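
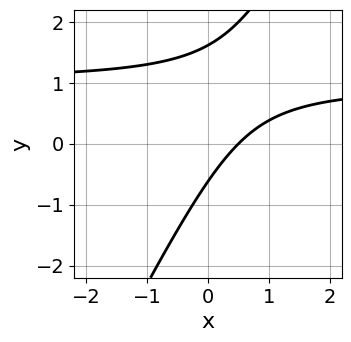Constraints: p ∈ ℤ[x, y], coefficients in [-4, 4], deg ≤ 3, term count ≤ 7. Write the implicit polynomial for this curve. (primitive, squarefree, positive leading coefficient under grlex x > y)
(a) Degree: a generic line meets the curve in up to 2 points, so deg p = 2.
(b) Matching integer coefficients to the picture gives p.

2*x*y - y^2 - 2*x + y + 1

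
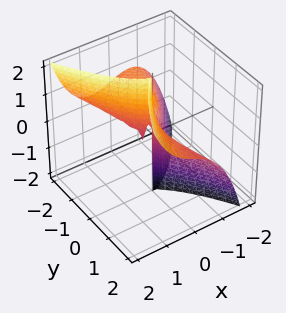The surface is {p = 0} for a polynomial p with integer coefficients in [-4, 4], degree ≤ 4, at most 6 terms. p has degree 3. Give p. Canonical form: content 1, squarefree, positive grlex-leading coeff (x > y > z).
(a) deg p = 3. A generic line meets the surface in up to 3 points.
(b) Reading off the gridlines: it meets the x-axis at x = 0 (among the integer gridlines); one y-axis crossing is at y = 0; every point of the z-axis in the box is on the surface.
(c) Assembling these constraints gives the stated polynomial.

3*x^3 - 2*y^2*z + 2*x*y + y^2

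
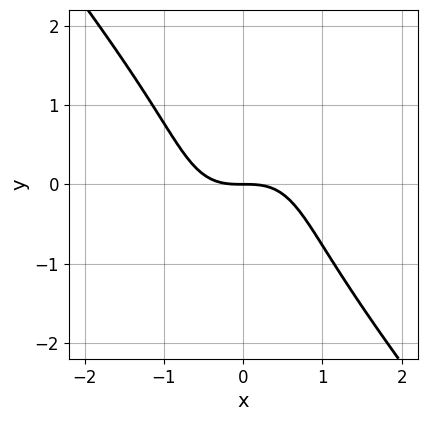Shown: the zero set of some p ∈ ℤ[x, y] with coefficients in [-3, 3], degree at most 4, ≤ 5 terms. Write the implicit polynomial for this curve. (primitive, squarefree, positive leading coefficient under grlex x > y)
2*x^3 + y^3 + 2*y

The degree is 3 — no degree-2 curve has this shape.
Against the integer gridlines: it meets the y-axis at y = 0 (among the integer gridlines); one x-axis crossing is at x = 0.
Fitting integer coefficients to these (and the overall shape) gives p.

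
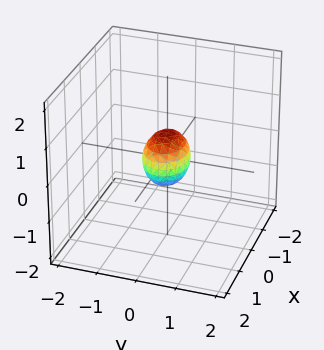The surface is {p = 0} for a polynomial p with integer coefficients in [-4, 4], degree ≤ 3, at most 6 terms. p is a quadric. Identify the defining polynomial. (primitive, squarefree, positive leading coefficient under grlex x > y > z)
1. The degree is 2 — a closed, bounded, convex surface; a quadric.
2. Symmetries: mirror symmetry z ↦ −z ⇒ only even powers of z; mirror symmetry y ↦ −y ⇒ only even powers of y; it's symmetric under x → −x, forcing even powers of x.
3. The integer polynomial consistent with all of this is the stated p.

2*x^2 + 3*y^2 + 2*z^2 - 1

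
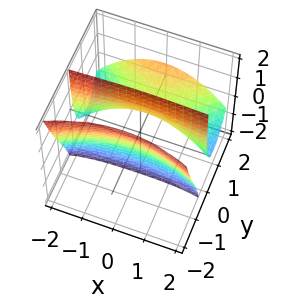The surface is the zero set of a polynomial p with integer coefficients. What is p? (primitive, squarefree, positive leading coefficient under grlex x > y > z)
x^2*y - 2*y^3 + 3*y^2 + 3*y*z - 1

(a) There are 2 components. Treating them together as one polynomial.
(b) Degree: a generic line meets the surface in up to 3 points, so deg p = 3.
(c) Checking where it meets the axes: it misses every integer gridline on the z-axis; the surface avoids every integer x-axis point in the box; it crosses the y-axis at the gridline y = 1.
(d) These observations pin down the coefficients.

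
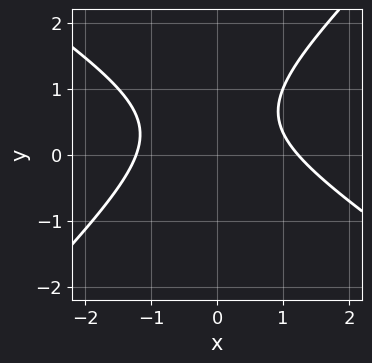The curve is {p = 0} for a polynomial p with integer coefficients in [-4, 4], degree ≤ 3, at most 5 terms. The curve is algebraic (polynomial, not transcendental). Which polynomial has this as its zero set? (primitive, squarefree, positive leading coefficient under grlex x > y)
First, deg p = 2. The shape is more complex than any degree-1 curve.
Next, checking where it meets the axes: it misses every integer gridline on the y-axis.
Finally, assembling these constraints gives the stated polynomial.

2*x^2 + x*y - 3*y^2 + 3*y - 3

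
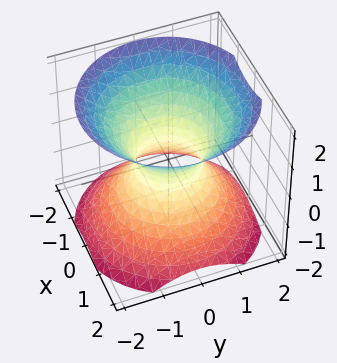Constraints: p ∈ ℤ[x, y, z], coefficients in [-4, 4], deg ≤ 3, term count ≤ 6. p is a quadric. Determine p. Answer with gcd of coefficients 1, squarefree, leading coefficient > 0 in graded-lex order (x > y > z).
3*x^2 + 3*y^2 - 3*z^2 - 2

Degree: one connected sheet with a waist; a quadric, so deg p = 2.
Symmetries: rotational symmetry about the z-axis ⇒ p depends on x, y only through x² + y²; the z ↦ −z reflection is a symmetry, so z appears only in even powers.
Reading off the gridlines: a circular section at z = -1 has radius between 1 and 2; it misses every integer gridline on the z-axis.
Together with the visible shape, these determine p as stated.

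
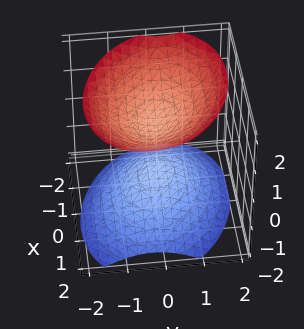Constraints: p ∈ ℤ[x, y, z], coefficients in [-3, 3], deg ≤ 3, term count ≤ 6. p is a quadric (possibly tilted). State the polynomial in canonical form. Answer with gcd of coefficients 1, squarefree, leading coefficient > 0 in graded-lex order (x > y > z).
2*x^2 + x*y + 3*y^2 - 3*z^2 + 2

(a) There are 2 components.
(b) The degree is 2 — a generic line meets the surface in up to 2 points.
(c) Checking where it meets the axes: the surface avoids every integer y-axis point in the box; no x-intercept at any integer in the box.
(d) Together with the visible shape, these determine p as stated.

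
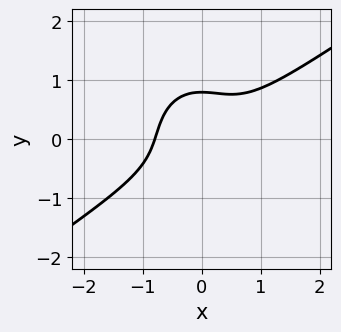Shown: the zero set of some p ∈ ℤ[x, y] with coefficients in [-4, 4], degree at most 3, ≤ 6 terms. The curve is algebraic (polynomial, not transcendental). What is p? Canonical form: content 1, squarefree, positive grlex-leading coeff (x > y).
2*x^3 - 2*x^2*y - 2*y^3 + 1

Degree: a generic line meets the curve in up to 3 points, so deg p = 3.
Putting this together gives p.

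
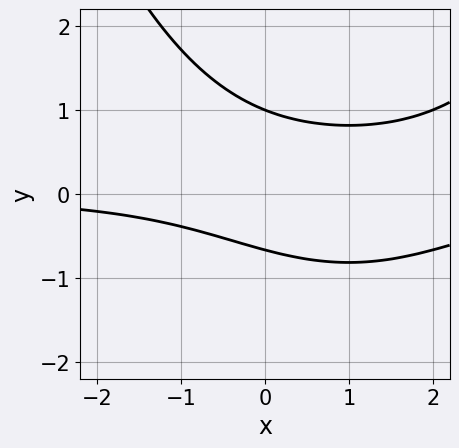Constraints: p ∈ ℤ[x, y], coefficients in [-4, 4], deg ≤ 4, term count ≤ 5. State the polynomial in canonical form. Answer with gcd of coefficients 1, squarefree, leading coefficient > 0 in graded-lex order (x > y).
1. The degree is 3 — the shape is more complex than any degree-2 curve.
2. From the axis intercepts and sections: the curve avoids every integer x-axis point in the box; it meets the y-axis at y = 1 (among the integer gridlines).
3. Fitting integer coefficients to these (and the overall shape) gives p.

x^2*y - 2*x*y - 3*y^2 + y + 2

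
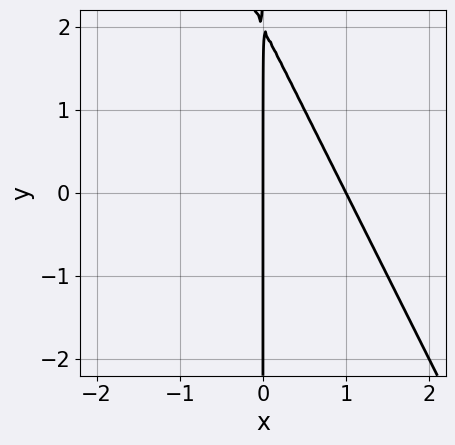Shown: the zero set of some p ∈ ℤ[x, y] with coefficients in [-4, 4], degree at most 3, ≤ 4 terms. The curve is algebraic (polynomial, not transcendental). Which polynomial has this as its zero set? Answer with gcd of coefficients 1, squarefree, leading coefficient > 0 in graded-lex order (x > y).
(a) Degree: a generic line meets the curve in up to 2 points, so deg p = 2.
(b) Checking where it meets the axes: among the integer gridlines, it crosses the x-axis at x ∈ {0, 1}; the visible y-axis segment lies entirely on the curve.
(c) Putting this together gives p.

2*x^2 + x*y - 2*x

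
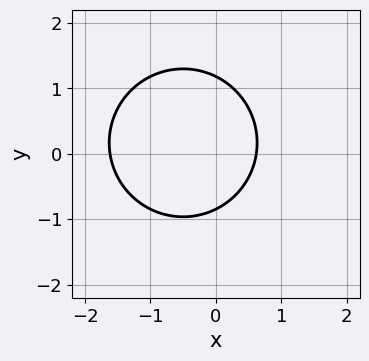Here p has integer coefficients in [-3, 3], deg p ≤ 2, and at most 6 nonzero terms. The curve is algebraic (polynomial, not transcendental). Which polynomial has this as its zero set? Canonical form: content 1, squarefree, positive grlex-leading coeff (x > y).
1. deg p = 2. The shape is more complex than any degree-1 curve.
2. Putting this together gives p.

3*x^2 + 3*y^2 + 3*x - y - 3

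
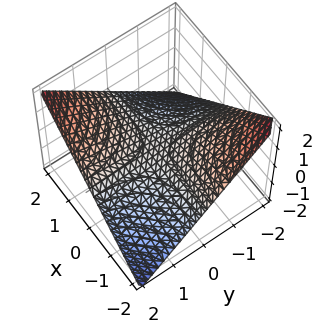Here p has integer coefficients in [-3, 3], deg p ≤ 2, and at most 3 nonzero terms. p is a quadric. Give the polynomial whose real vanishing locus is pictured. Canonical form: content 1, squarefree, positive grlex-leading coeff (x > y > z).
First, deg p = 2.
Next, checking where it meets the axes: the visible y-axis segment lies entirely on the surface; it crosses the z-axis at the gridline z = 0; the visible x-axis segment lies entirely on the surface.
Finally, solving for integer coefficients yields p as stated.

x*y - 2*z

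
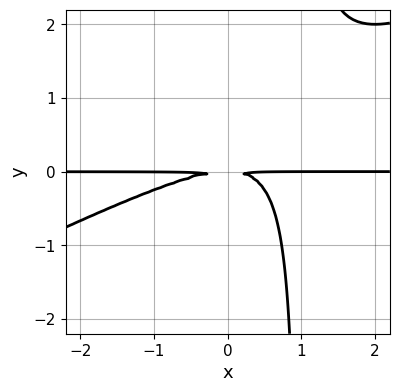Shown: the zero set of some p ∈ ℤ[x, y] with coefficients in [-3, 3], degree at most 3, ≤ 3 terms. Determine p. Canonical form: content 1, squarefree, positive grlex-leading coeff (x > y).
x^2*y - 2*x*y^2 + 2*y^2

(a) deg p = 3. A generic line meets the curve in up to 3 points.
(b) Against the integer gridlines: the visible x-axis segment lies entirely on the curve.
(c) Assembling these constraints gives the stated polynomial.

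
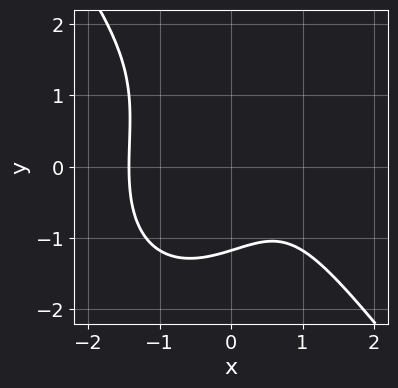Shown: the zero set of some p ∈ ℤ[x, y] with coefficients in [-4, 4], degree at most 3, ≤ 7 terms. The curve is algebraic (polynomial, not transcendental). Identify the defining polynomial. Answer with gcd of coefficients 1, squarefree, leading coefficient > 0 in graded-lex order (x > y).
First, deg p = 3.
Finally, solving for integer coefficients yields p as stated.

2*x^3 + y^3 - y^2 - 2*x + 3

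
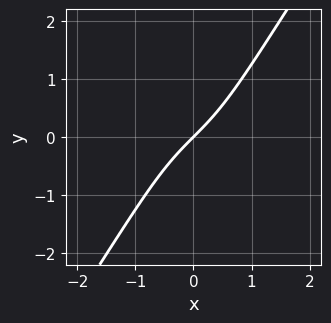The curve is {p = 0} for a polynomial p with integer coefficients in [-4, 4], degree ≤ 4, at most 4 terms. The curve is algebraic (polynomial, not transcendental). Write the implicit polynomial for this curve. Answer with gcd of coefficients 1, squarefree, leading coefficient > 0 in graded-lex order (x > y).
3*x^3 - 2*x^2*y + 2*x - 2*y

1. Degree: a generic line meets the curve in up to 3 points, so deg p = 3.
2. Checking where it meets the axes: it meets the x-axis at x = 0 (among the integer gridlines); it meets the y-axis at y = 0 (among the integer gridlines).
3. These observations pin down the coefficients.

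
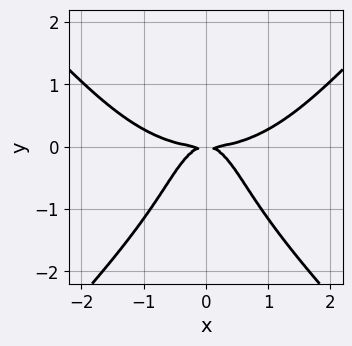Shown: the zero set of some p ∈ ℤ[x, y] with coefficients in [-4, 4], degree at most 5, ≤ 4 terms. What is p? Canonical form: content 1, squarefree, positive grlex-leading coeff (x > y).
x^4 - y^4 - 3*x^2*y - 2*y^2

(a) The degree is 4 — the shape is more complex than any degree-3 curve.
(b) Symmetries: the x ↦ −x reflection is a symmetry, so x appears only in even powers.
(c) Checking where it meets the axes: one x-axis crossing is at x = 0; one y-axis crossing is at y = 0.
(d) Matching integer coefficients to the picture gives p.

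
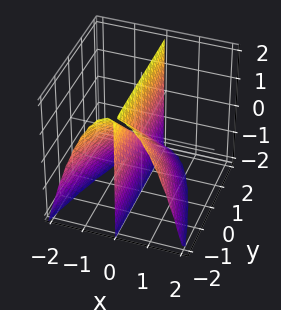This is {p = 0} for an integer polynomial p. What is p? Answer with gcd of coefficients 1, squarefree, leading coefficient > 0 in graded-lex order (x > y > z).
x^3 + x*y + x*z

The picture has 2 separate pieces.
Degree: no degree-2 surface has this shape, so deg p = 3.
Reading off the gridlines: every point of the y-axis in the box is on the surface; every point of the z-axis in the box is on the surface.
Fitting integer coefficients to these (and the overall shape) gives p.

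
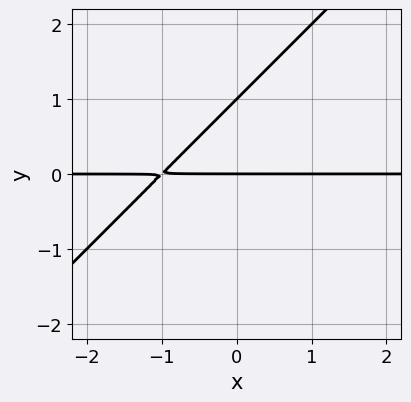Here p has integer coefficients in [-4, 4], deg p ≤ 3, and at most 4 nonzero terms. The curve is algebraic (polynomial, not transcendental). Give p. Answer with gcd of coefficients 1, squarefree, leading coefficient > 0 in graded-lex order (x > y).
x*y - y^2 + y

First, deg p = 2.
Next, reading off the gridlines: the visible x-axis segment lies entirely on the curve; the y-axis gridline crossings are at y ∈ {0, 1}.
Finally, fitting integer coefficients to these (and the overall shape) gives p.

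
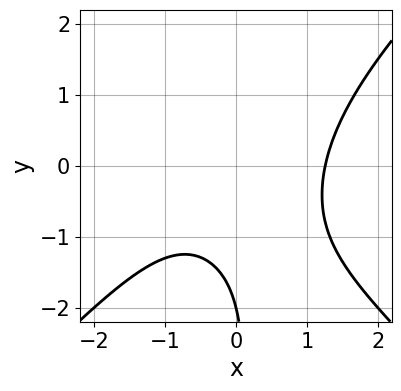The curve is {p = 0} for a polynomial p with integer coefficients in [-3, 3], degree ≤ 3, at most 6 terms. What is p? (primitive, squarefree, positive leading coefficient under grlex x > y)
x^3 - x*y^2 - y - 2

First, deg p = 3. No degree-2 curve has this shape.
Next, reading off the gridlines: it meets the y-axis at y = -2 (among the integer gridlines).
Finally, these observations pin down the coefficients.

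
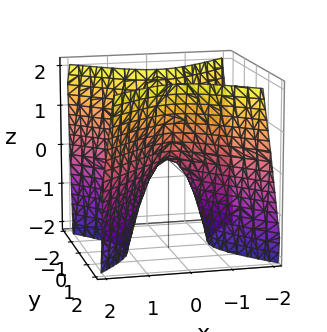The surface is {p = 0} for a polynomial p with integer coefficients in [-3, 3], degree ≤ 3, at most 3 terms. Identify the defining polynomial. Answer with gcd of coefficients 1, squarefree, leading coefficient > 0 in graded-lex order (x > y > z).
2*x^2 - 2*y^2 + z

The degree is 2 — a saddle surface; a quadric.
Symmetries: mirror symmetry y ↦ −y ⇒ only even powers of y; the x ↦ −x reflection is a symmetry, so x appears only in even powers.
From the axis intercepts and sections: it meets the y-axis at y = 0 (among the integer gridlines); one x-axis crossing is at x = 0.
These observations pin down the coefficients.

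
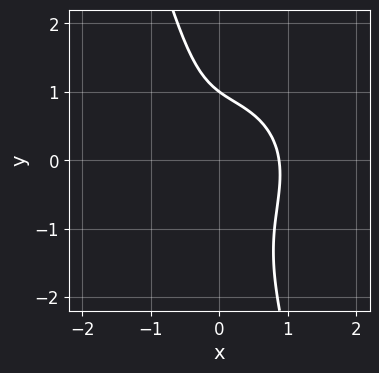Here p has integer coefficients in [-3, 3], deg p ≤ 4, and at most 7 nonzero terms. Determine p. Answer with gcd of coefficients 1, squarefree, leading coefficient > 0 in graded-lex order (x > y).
3*x^3 + 3*x*y^2 + y^3 + y - 2

1. The degree is 3 — a generic line meets the curve in up to 3 points.
2. Against the integer gridlines: one y-axis crossing is at y = 1.
3. Matching integer coefficients to the picture gives p.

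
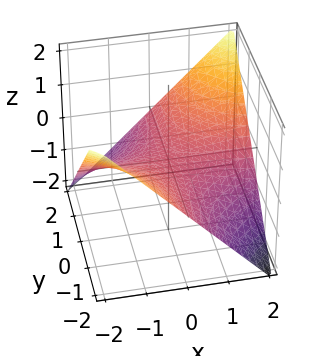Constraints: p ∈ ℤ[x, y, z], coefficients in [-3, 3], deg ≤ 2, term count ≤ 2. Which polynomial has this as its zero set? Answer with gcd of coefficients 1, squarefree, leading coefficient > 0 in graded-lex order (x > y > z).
1. The degree is 2 — a hyperbolic paraboloid; a quadric.
2. Checking where it meets the axes: it crosses the z-axis at the gridline z = 0; the visible x-axis segment lies entirely on the surface.
3. Solving for integer coefficients yields p as stated. Check: (0, 1, 0) on the y-axis lies on the surface, and p(0, 1, 0) = 0. ✓

x*y - 2*z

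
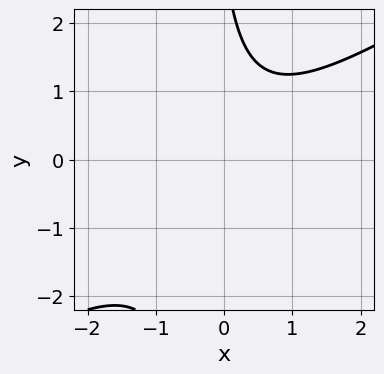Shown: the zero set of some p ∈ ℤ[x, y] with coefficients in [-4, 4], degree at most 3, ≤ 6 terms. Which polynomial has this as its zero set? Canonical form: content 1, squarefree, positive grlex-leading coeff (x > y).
1. Degree: a generic line meets the curve in up to 2 points, so deg p = 2.
2. From the visible intercepts: the curve avoids every integer x-axis point in the box; it misses every integer gridline on the y-axis.
3. Solving for integer coefficients yields p as stated.

2*x^2 - 3*x*y - y + 3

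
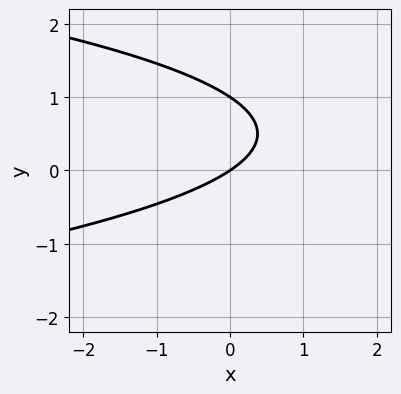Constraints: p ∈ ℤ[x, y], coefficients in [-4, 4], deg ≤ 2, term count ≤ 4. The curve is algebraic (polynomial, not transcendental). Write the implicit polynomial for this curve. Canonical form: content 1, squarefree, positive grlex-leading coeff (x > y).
3*y^2 + 2*x - 3*y

1. deg p = 2.
2. Reading off the gridlines: it meets the x-axis at x = 0 (among the integer gridlines); among the integer gridlines, it crosses the y-axis at y ∈ {0, 1}.
3. Solving for integer coefficients yields p as stated.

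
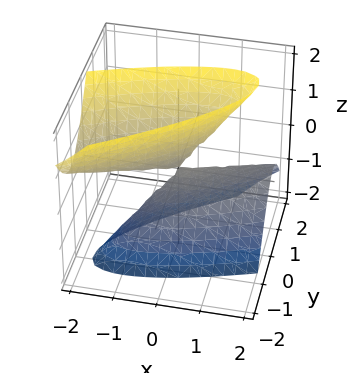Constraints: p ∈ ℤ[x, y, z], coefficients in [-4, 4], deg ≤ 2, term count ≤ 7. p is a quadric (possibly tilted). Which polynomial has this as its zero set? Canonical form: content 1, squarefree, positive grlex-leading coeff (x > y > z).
There are 2 components.
Degree: no degree-1 surface has this shape, so deg p = 2.
From the axis intercepts and sections: one z-axis crossing is at z = 0; it crosses the x-axis at the gridline x = 0; it crosses the y-axis at the gridline y = 0.
Solving for integer coefficients yields p as stated.

x^2 - 3*x*y + x*z + 3*y^2 - z^2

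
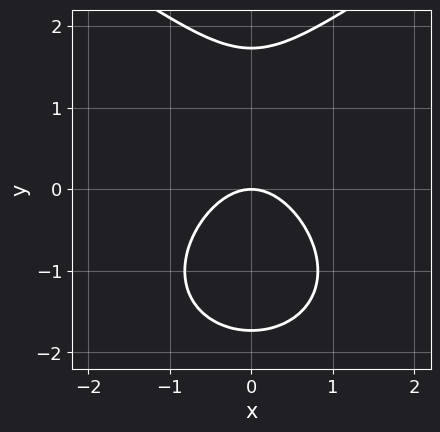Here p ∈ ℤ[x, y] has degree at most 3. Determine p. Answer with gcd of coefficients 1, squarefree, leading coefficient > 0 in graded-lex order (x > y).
y^3 - 3*x^2 - 3*y

First, the degree is 3 — the shape is more complex than any degree-2 curve.
Then, symmetries: mirror symmetry x ↦ −x ⇒ only even powers of x.
Then, from the axis intercepts and sections: it meets the y-axis at y = 0 (among the integer gridlines); it meets the x-axis at x = 0 (among the integer gridlines).
Finally, matching integer coefficients to the picture gives p.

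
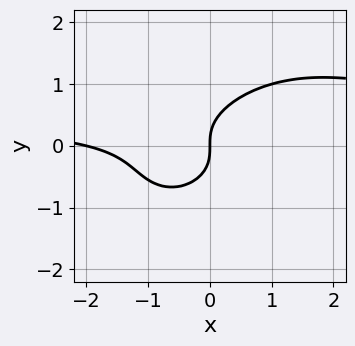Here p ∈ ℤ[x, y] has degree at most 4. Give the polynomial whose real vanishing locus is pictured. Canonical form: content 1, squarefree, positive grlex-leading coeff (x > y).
First, deg p = 3. A generic line meets the curve in up to 3 points.
Next, from the visible intercepts: among the integer gridlines, it crosses the x-axis at x ∈ {-2, 0}; it crosses the y-axis at the gridline y = 0.
Finally, matching integer coefficients to the picture gives p.

2*x^2*y - 2*x*y^2 + 3*y^3 - x^2 - 2*x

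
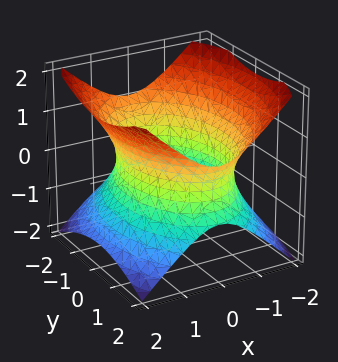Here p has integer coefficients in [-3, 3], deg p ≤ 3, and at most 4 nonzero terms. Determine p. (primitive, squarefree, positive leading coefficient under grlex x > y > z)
2*x^2 + y^2 - 2*z^2 - 3

1. deg p = 2. An hourglass — one-sheet hyperboloid; a quadric.
2. Symmetries: mirror symmetry y ↦ −y ⇒ only even powers of y; the x ↦ −x reflection is a symmetry, so x appears only in even powers; it's symmetric under z → −z, forcing even powers of z.
3. Reading off the gridlines: the surface avoids every integer z-axis point in the box.
4. Putting this together gives p.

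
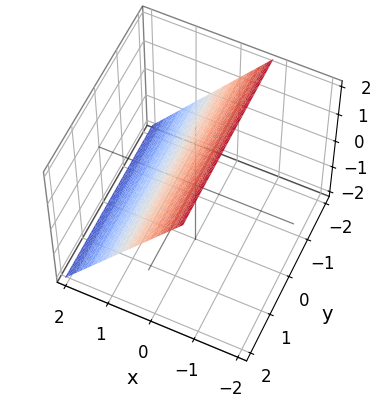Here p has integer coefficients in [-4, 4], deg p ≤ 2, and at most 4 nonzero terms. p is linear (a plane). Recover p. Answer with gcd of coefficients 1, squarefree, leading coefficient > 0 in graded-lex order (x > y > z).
The degree is 1 — the surface is flat (a plane).
From the visible intercepts: it meets the z-axis at z = 1 (among the integer gridlines); the surface avoids every integer y-axis point in the box.
Matching integer coefficients to the picture gives p.

3*x + 2*z - 2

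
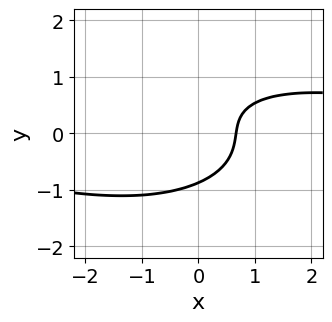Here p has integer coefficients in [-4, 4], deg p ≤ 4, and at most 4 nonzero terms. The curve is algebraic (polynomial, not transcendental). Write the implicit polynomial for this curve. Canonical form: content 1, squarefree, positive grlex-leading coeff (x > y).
Degree: a generic line meets the curve in up to 3 points, so deg p = 3.
Matching integer coefficients to the picture gives p.

x^2*y + 3*y^3 - 3*x + 2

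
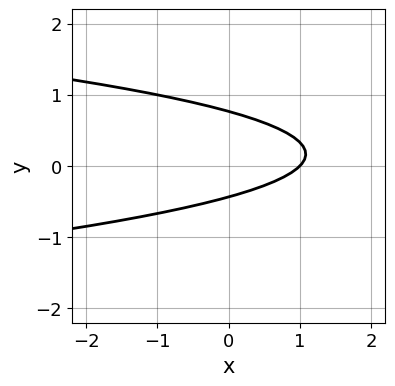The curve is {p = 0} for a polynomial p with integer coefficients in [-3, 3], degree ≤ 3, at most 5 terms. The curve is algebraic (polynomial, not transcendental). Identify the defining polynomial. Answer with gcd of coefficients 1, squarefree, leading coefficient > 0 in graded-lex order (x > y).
3*y^2 + x - y - 1

(a) deg p = 2. No degree-1 curve has this shape.
(b) From the visible intercepts: it meets the x-axis at x = 1 (among the integer gridlines).
(c) Putting this together gives p.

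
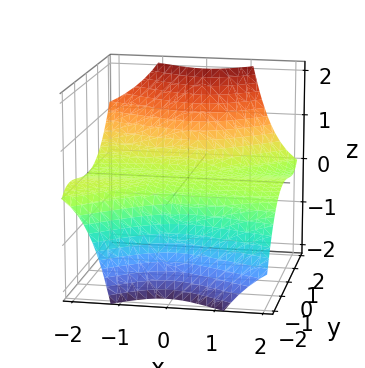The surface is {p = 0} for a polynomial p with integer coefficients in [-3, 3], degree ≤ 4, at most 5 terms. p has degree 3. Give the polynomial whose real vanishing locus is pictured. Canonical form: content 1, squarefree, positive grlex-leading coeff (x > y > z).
First, deg p = 3. The shape is more complex than any degree-2 surface.
Then, reading off the gridlines: every point of the x-axis in the box is on the surface; it crosses the y-axis at the gridline y = 0.
Finally, together with the visible shape, these determine p as stated.

2*x^2*z + x*y^2 - x*y*z - y^3 + 2*z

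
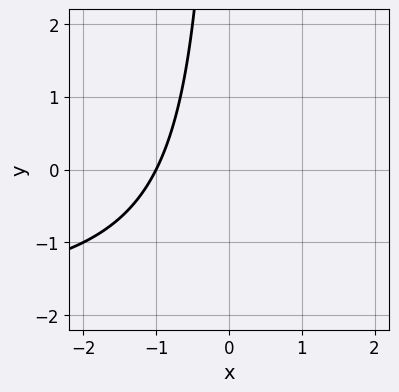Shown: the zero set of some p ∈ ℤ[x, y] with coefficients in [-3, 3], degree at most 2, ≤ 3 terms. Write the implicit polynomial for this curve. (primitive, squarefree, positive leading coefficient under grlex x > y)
x*y + 2*x + 2

Degree: no degree-1 curve has this shape, so deg p = 2.
Checking where it meets the axes: no y-intercept at any integer in the box; one x-axis crossing is at x = -1.
Solving for integer coefficients yields p as stated.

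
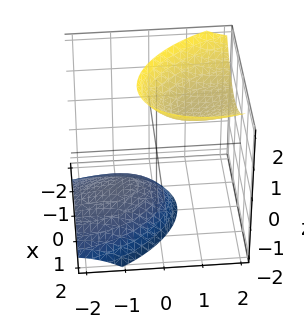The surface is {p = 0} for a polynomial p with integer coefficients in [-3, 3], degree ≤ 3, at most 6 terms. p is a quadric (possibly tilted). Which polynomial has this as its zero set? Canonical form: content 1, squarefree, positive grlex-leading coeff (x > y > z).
2*x^2 + x*y + y^2 - 2*y*z - z^2 + 2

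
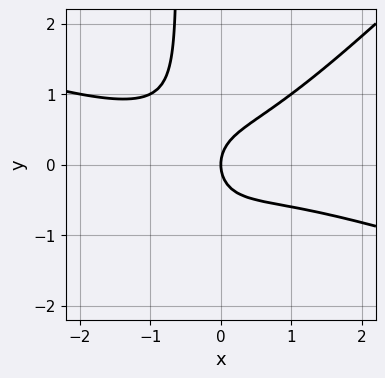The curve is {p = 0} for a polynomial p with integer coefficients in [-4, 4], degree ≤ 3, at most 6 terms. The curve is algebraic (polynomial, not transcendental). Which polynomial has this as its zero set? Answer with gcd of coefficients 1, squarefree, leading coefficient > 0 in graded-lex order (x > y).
x^3 + 2*x^2*y - 3*x*y^2 - 2*y^2 + 2*x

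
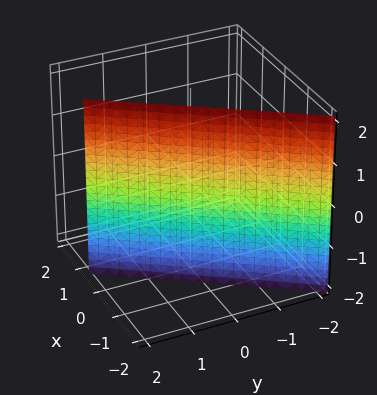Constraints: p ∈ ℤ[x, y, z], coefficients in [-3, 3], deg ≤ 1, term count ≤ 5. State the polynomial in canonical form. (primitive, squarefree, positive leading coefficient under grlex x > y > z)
3*x - 2*y + 2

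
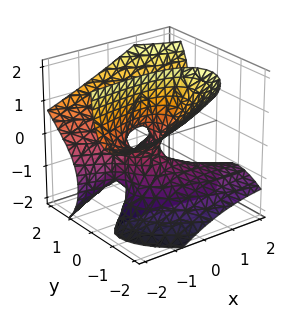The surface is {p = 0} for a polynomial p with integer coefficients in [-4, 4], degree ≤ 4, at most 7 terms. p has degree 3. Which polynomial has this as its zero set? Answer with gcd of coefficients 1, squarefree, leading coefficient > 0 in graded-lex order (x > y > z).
3*x*y*z + 2*y^3 - 3*y*z^2 - x^2 - x

(a) Degree: a generic line meets the surface in up to 3 points, so deg p = 3.
(b) Observable constraints: among the integer gridlines, it crosses the x-axis at x ∈ {-1, 0}; it meets the y-axis at y = 0 (among the integer gridlines).
(c) The integer polynomial consistent with all of this is the stated p. Check: (0, 0, 2) on the z-axis lies on the surface, and p(0, 0, 2) = 0. ✓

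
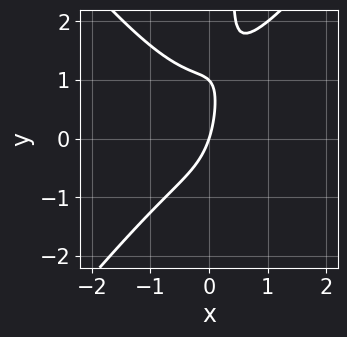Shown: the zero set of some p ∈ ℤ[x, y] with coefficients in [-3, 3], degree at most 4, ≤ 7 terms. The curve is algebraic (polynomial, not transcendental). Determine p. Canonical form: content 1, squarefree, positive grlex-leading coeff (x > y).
3*x^3 - 2*x*y^2 + y^2 + 3*x - y

(a) Degree: the shape is more complex than any degree-2 curve, so deg p = 3.
(b) Observable constraints: the y-axis gridline crossings are at y ∈ {0, 1}; it meets the x-axis at x = 0 (among the integer gridlines).
(c) Putting this together gives p.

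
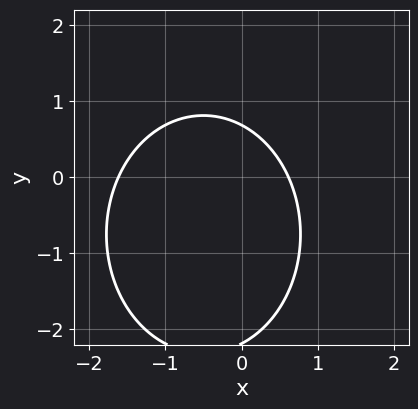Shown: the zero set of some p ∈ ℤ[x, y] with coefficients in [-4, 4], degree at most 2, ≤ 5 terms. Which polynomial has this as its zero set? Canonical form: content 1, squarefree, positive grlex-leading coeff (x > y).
3*x^2 + 2*y^2 + 3*x + 3*y - 3

1. deg p = 2. A generic line meets the curve in up to 2 points.
2. Matching integer coefficients to the picture gives p.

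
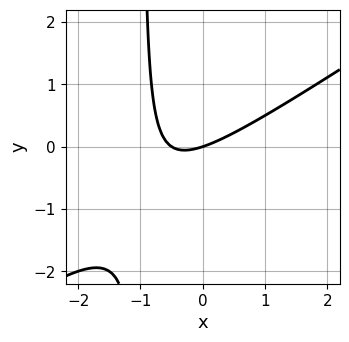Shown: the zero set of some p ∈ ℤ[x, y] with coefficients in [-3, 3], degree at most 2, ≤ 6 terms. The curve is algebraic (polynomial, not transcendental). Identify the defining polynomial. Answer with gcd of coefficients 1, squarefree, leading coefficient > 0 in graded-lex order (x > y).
First, the degree is 2 — the shape is more complex than any degree-1 curve.
Then, from the axis intercepts and sections: one y-axis crossing is at y = 0; it meets the x-axis at x = 0 (among the integer gridlines).
Finally, these observations pin down the coefficients.

2*x^2 - 3*x*y + x - 3*y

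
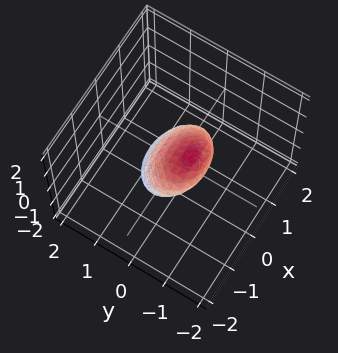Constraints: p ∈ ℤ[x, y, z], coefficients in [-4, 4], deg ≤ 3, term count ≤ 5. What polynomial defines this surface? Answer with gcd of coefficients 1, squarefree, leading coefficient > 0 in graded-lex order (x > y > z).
x^2 + 2*y^2 + 2*y*z + 2*z^2 - 1

1. Degree: the shape is more complex than any degree-1 surface, so deg p = 2.
2. Reading off the gridlines: among the integer gridlines, it crosses the x-axis at x ∈ {-1, 1}.
3. Putting this together gives p.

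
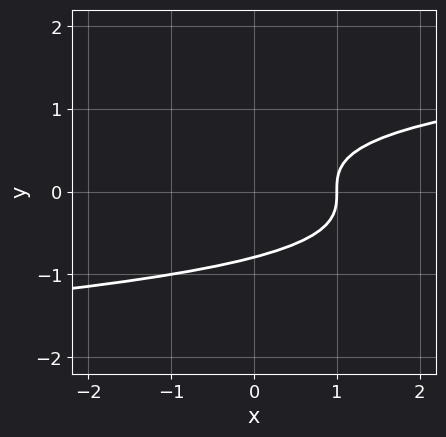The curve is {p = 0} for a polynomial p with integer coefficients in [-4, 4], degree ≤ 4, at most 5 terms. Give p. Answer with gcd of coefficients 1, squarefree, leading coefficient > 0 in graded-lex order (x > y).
First, deg p = 3. No degree-2 curve has this shape.
Next, against the integer gridlines: it crosses the x-axis at the gridline x = 1.
Finally, solving for integer coefficients yields p as stated.

2*y^3 - x + 1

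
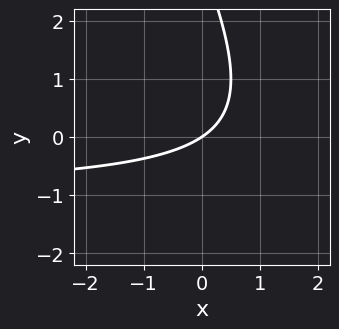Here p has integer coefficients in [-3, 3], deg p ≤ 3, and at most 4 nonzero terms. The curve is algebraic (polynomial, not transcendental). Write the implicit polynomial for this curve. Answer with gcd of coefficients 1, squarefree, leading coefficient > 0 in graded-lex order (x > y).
2*x*y + y^2 + 2*x - 3*y

deg p = 2. The shape is more complex than any degree-1 curve.
Against the integer gridlines: it crosses the x-axis at the gridline x = 0; it crosses the y-axis at the gridline y = 0.
Solving for integer coefficients yields p as stated.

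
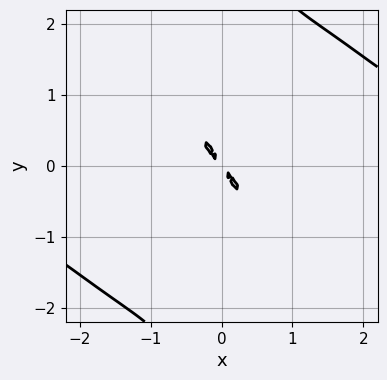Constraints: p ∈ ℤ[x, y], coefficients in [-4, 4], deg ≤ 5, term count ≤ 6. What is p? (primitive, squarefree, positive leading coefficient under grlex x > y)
The degree is 4 — the shape is more complex than any degree-3 curve.
Putting this together gives p.

x^3*y + x*y^3 - 2*x^2 - 3*x*y - y^2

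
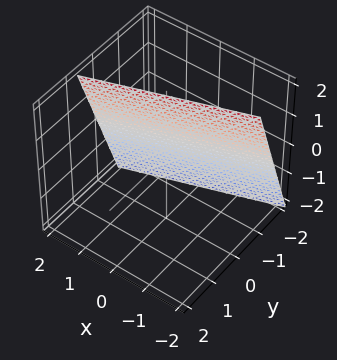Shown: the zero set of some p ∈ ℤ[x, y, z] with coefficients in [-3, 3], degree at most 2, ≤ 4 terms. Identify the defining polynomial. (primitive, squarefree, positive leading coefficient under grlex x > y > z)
deg p = 1. The surface is flat (a plane).
From the axis intercepts and sections: one x-axis crossing is at x = 2; it crosses the z-axis at the gridline z = 2.
Solving for integer coefficients yields p as stated.

x - 3*y + z - 2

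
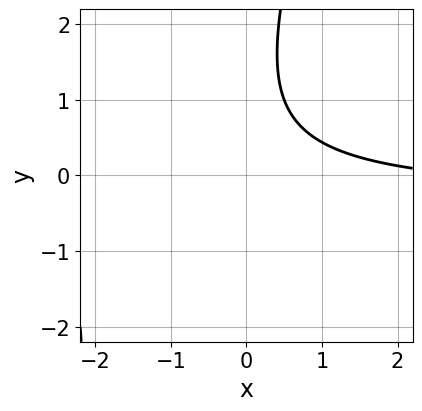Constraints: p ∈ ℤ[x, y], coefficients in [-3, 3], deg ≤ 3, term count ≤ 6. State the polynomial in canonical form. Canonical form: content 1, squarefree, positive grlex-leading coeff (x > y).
3*x*y - y^2 + x + 2*y - 3

(a) Degree: no degree-1 curve has this shape, so deg p = 2.
(b) Observable constraints: no x-intercept at any integer in the box; it misses every integer gridline on the y-axis.
(c) Putting this together gives p.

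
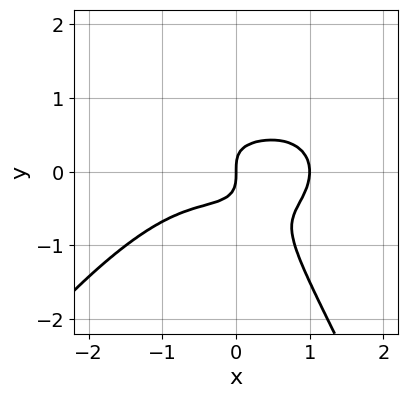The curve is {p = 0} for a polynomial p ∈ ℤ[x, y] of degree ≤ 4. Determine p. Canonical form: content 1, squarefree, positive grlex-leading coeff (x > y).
x^4 + 3*x*y^2 + 2*y^3 - x

Degree: a generic line meets the curve in up to 4 points, so deg p = 4.
Against the integer gridlines: it crosses the y-axis at the gridline y = 0; among the integer gridlines, it crosses the x-axis at x ∈ {0, 1}.
Putting this together gives p.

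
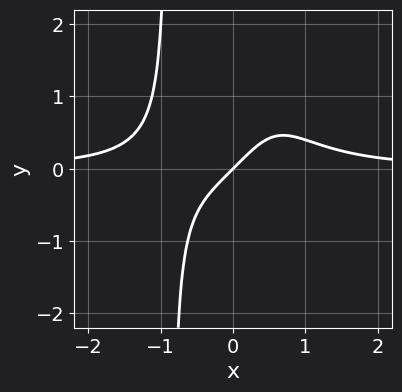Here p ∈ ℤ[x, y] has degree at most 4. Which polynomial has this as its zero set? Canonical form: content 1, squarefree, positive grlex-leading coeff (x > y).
3*x^3*y - 2*x + 2*y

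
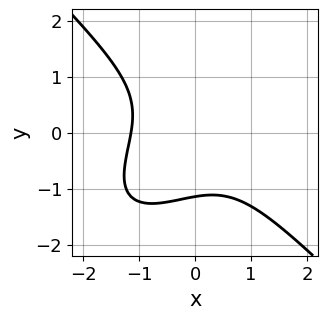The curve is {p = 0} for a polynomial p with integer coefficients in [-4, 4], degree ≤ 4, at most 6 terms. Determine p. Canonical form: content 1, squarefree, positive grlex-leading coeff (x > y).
(a) deg p = 3.
(b) Solving for integer coefficients yields p as stated.

2*x^3 - x^2*y - x*y^2 + 2*y^3 + 3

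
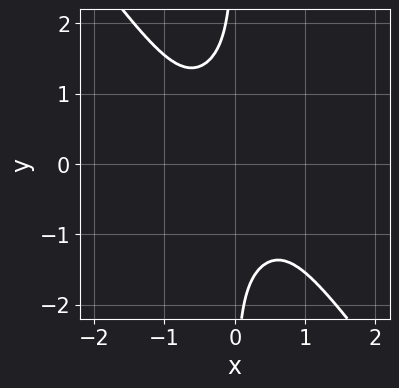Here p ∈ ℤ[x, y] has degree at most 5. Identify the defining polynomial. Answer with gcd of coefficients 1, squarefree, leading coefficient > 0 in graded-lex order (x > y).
Degree: a generic line meets the curve in up to 4 points, so deg p = 4.
Checking where it meets the axes: it misses every integer gridline on the x-axis; no y-intercept at any integer in the box.
Together with the visible shape, these determine p as stated.

3*x^4 + x^2*y^2 + 2*x*y^3 + 2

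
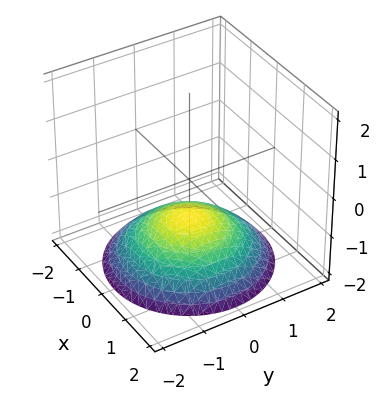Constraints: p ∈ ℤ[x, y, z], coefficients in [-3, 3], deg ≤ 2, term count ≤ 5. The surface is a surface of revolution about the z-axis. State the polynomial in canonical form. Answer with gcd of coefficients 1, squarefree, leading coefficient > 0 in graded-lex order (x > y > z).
1. deg p = 2. No degree-1 surface has this shape.
2. Symmetries: the surface is invariant under rotation about z: p = q(x² + y², z).
3. Observable constraints: no y-intercept at any integer in the box; it crosses the z-axis at the gridline z = -1.
4. Together with the visible shape, these determine p as stated.

x^2 + y^2 + 3*z + 3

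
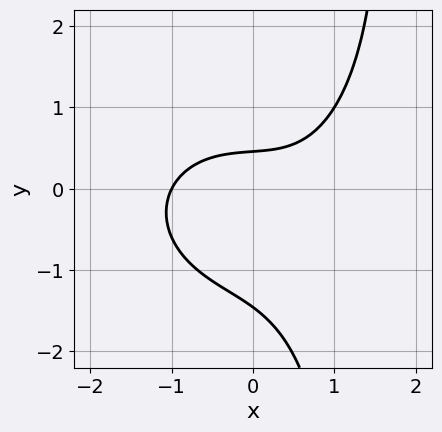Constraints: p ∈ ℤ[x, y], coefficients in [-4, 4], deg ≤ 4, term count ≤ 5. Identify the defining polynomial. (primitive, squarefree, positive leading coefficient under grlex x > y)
1. Degree: a generic line meets the curve in up to 3 points, so deg p = 3.
2. Observable constraints: it meets the x-axis at x = -1 (among the integer gridlines).
3. These observations pin down the coefficients.

2*x^3 + 2*x*y^2 - 3*y^2 - 3*y + 2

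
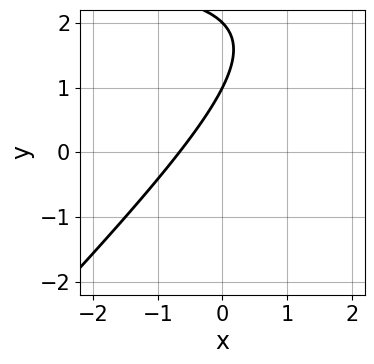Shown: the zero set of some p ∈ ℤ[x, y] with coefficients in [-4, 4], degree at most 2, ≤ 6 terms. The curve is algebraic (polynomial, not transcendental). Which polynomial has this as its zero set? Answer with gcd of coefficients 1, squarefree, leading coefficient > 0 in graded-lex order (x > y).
x*y - y^2 - 3*x + 3*y - 2

First, degree: a generic line meets the curve in up to 2 points, so deg p = 2.
Then, checking where it meets the axes: the y-axis gridline crossings are at y ∈ {1, 2}.
Finally, matching integer coefficients to the picture gives p.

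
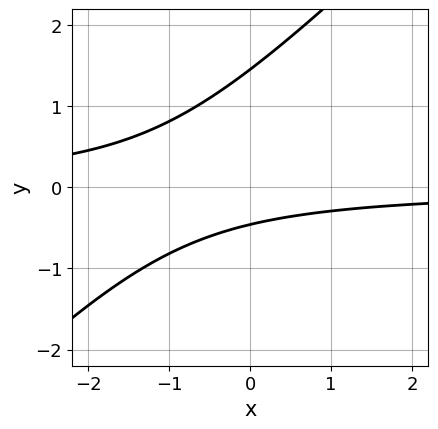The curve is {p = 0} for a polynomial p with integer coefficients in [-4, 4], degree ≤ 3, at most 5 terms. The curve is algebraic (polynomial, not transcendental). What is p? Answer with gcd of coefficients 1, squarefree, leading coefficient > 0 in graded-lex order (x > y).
deg p = 2. No degree-1 curve has this shape.
From the axis intercepts and sections: it misses every integer gridline on the x-axis.
Fitting integer coefficients to these (and the overall shape) gives p.

3*x*y - 3*y^2 + 3*y + 2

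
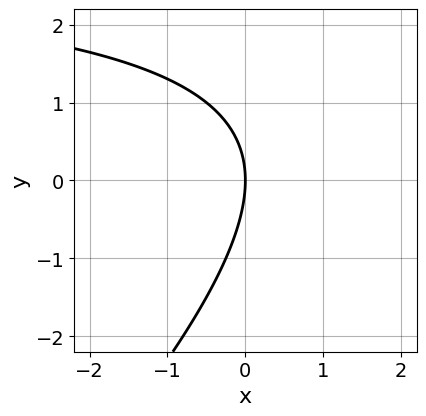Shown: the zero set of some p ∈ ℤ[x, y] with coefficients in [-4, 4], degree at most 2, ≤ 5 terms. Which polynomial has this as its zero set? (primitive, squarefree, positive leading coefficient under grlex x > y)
(a) Degree: no degree-1 curve has this shape, so deg p = 2.
(b) Reading off the gridlines: it crosses the x-axis at the gridline x = 0; it meets the y-axis at y = 0 (among the integer gridlines).
(c) Putting this together gives p.

x*y - y^2 - 3*x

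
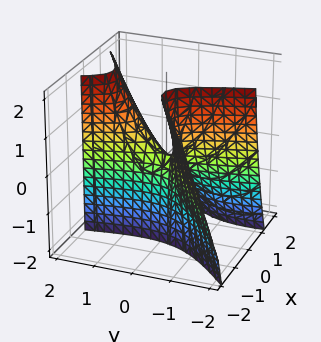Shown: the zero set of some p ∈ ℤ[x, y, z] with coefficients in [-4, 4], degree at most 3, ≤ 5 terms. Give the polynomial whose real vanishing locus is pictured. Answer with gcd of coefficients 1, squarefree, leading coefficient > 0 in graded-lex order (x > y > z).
First, the degree is 2 — no degree-1 surface has this shape.
Then, against the integer gridlines: it meets the x-axis at x = 0 (among the integer gridlines); it crosses the z-axis at the gridline z = 0; it crosses the y-axis at the gridline y = 0.
Finally, the integer polynomial consistent with all of this is the stated p.

3*x^2 - 3*x*y + 2*x*z - y^2 + z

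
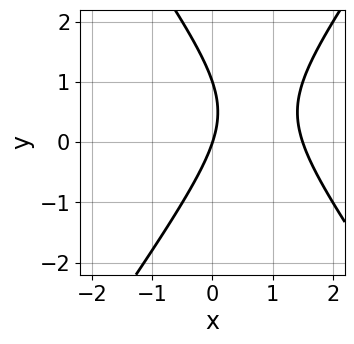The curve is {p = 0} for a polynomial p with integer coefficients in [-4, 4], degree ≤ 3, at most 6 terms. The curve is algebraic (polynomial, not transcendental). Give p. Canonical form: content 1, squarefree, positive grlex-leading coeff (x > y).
2*x^2 - y^2 - 3*x + y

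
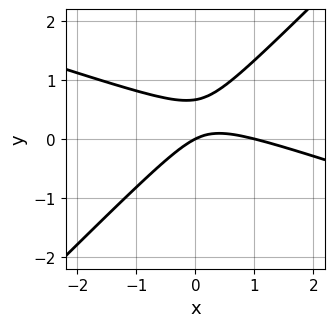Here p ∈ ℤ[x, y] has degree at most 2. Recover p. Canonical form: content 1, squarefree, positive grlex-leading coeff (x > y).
x^2 + 2*x*y - 3*y^2 - x + 2*y

(a) Degree: no degree-1 curve has this shape, so deg p = 2.
(b) Reading off the gridlines: among the integer gridlines, it crosses the x-axis at x ∈ {0, 1}; it crosses the y-axis at the gridline y = 0.
(c) Matching integer coefficients to the picture gives p.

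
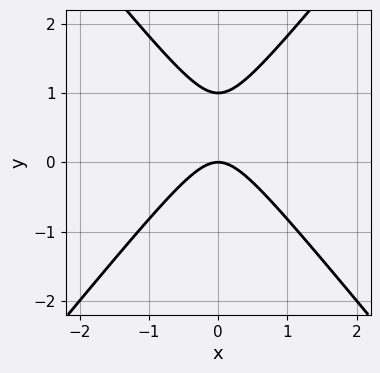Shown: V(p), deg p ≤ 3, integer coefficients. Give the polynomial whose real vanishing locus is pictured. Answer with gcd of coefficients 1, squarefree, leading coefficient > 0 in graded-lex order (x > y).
First, deg p = 2. No degree-1 curve has this shape.
Then, symmetries: it's symmetric under x → −x, forcing even powers of x.
Next, from the axis intercepts and sections: one x-axis crossing is at x = 0; among the integer gridlines, it crosses the y-axis at y ∈ {0, 1}.
Finally, the integer polynomial consistent with all of this is the stated p.

3*x^2 - 2*y^2 + 2*y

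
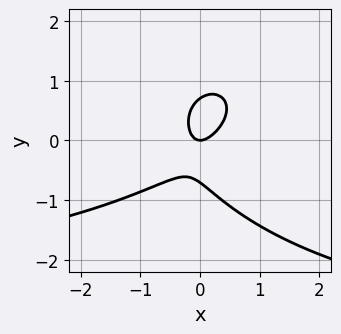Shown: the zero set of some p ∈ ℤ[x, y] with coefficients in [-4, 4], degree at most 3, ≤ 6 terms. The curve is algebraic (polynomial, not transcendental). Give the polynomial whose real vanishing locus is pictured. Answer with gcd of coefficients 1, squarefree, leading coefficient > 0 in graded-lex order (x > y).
1. The degree is 3 — no degree-2 curve has this shape.
2. Against the integer gridlines: one y-axis crossing is at y = 0; it crosses the x-axis at the gridline x = 0.
3. The integer polynomial consistent with all of this is the stated p.

x^2*y + 2*y^3 + 3*x^2 - 2*x*y - y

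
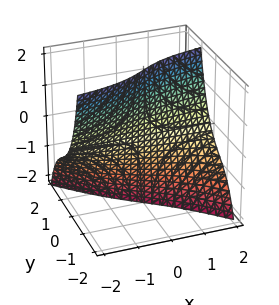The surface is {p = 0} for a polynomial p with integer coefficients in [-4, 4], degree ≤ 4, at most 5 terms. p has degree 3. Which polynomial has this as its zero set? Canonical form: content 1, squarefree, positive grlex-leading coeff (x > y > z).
1. The degree is 3 — the shape is more complex than any degree-2 surface.
2. Observable constraints: the visible x-axis segment lies entirely on the surface; the visible z-axis segment lies entirely on the surface; it meets the y-axis at y = 0 (among the integer gridlines).
3. Solving for integer coefficients yields p as stated.

x*y^2 + y^3 - x*z + 3*y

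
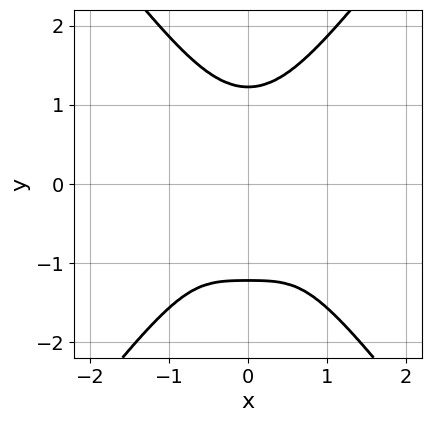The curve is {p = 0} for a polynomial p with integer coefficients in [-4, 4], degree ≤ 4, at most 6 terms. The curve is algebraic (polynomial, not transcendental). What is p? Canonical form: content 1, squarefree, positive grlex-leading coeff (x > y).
3*x^4 + 2*x^2*y^2 - 2*y^4 + 2*x^2*y + 3*y^2

(a) The degree is 4 — a generic line meets the curve in up to 4 points.
(b) Symmetries: it's symmetric under x → −x, forcing even powers of x.
(c) Fitting integer coefficients to these (and the overall shape) gives p.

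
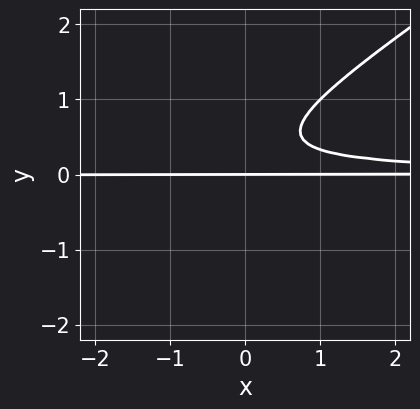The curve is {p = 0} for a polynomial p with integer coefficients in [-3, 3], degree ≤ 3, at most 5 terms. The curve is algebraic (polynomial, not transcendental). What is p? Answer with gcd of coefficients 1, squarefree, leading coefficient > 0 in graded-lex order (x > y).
2*x*y^2 - 3*y^3 + 2*y^2 - y

First, the degree is 3 — a generic line meets the curve in up to 3 points.
Then, observable constraints: every point of the x-axis in the box is on the curve; one y-axis crossing is at y = 0.
Finally, assembling these constraints gives the stated polynomial.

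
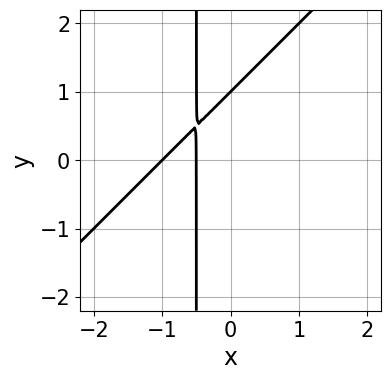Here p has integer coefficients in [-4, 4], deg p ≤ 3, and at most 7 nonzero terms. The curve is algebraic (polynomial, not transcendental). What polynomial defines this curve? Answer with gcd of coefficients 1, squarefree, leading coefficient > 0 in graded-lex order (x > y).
The degree is 2 — a generic line meets the curve in up to 2 points.
Checking where it meets the axes: it meets the y-axis at y = 1 (among the integer gridlines); it crosses the x-axis at the gridline x = -1.
These observations pin down the coefficients.

2*x^2 - 2*x*y + 3*x - y + 1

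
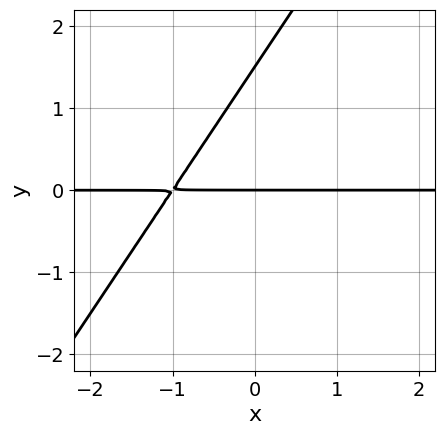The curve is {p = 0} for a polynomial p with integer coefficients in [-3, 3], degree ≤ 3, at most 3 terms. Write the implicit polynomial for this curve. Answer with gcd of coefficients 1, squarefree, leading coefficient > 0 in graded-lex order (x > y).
3*x*y - 2*y^2 + 3*y

(a) Degree: the shape is more complex than any degree-1 curve, so deg p = 2.
(b) Reading off the gridlines: one y-axis crossing is at y = 0; every point of the x-axis in the box is on the curve.
(c) Together with the visible shape, these determine p as stated.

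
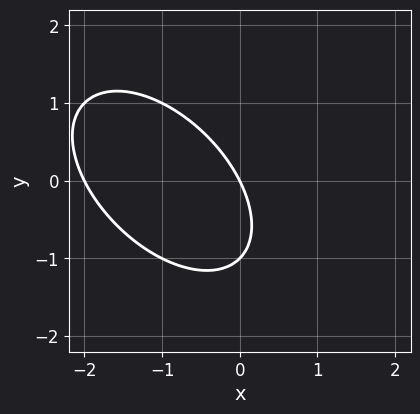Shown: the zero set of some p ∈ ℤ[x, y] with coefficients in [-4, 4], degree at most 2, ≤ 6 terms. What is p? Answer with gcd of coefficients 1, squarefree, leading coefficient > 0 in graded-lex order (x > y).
x^2 + x*y + y^2 + 2*x + y

First, degree: the shape is more complex than any degree-1 curve, so deg p = 2.
Then, from the visible intercepts: the y-axis gridline crossings are at y ∈ {-1, 0}; the x-axis gridline crossings are at x ∈ {-2, 0}.
Finally, matching integer coefficients to the picture gives p.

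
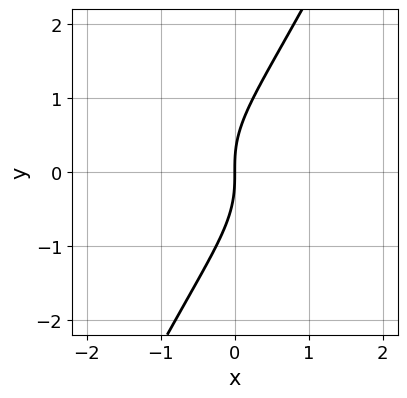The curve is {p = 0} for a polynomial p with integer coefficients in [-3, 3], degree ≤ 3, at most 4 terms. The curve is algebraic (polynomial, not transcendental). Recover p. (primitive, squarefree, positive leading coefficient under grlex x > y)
2*x*y^2 - y^3 + 2*x

deg p = 3. No degree-2 curve has this shape.
Observable constraints: it crosses the x-axis at the gridline x = 0; it crosses the y-axis at the gridline y = 0.
Matching integer coefficients to the picture gives p.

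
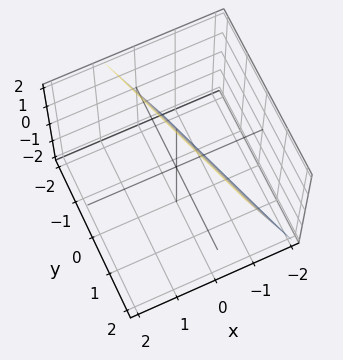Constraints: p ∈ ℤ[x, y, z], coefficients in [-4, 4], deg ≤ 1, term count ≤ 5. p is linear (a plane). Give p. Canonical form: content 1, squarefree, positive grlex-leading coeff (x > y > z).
3*x + y - z + 2

1. deg p = 1. The surface is flat (a plane).
2. Checking where it meets the axes: it meets the z-axis at z = 2 (among the integer gridlines); it meets the y-axis at y = -2 (among the integer gridlines).
3. These observations pin down the coefficients.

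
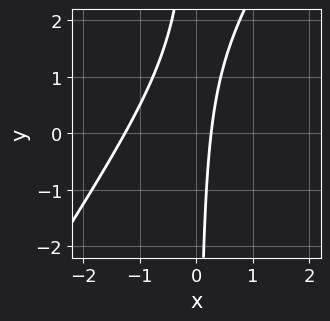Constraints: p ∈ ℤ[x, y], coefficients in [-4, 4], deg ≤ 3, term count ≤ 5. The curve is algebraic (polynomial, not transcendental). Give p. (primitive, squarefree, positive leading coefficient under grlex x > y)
Degree: the shape is more complex than any degree-1 curve, so deg p = 2.
Observable constraints: no y-intercept at any integer in the box.
Assembling these constraints gives the stated polynomial.

3*x^2 - 2*x*y + 3*x - 1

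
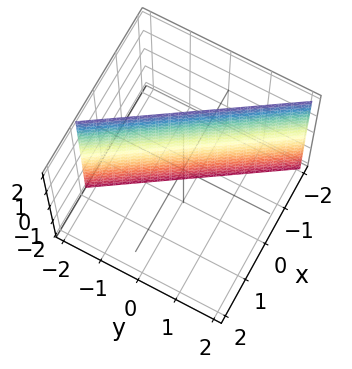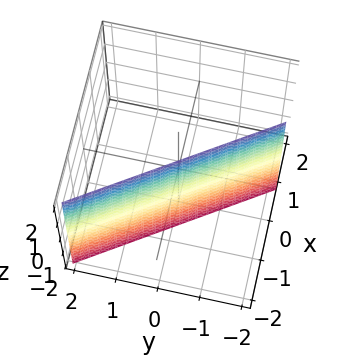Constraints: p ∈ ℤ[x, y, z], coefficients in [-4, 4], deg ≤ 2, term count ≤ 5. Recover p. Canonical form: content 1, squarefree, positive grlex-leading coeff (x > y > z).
3*x + 2*y + 2

First, degree: every cross-section is a straight line — this is a plane, so deg p = 1.
Then, from the axis intercepts and sections: one y-axis crossing is at y = -1; no z-intercept at any integer in the box.
Finally, fitting integer coefficients to these (and the overall shape) gives p.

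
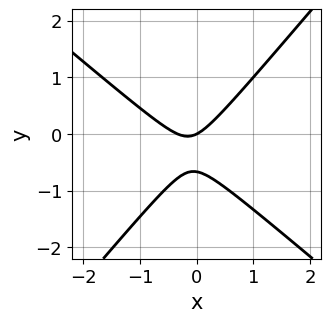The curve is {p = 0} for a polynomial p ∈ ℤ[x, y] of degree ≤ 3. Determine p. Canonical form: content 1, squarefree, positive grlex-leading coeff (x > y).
Degree: no degree-1 curve has this shape, so deg p = 2.
From the axis intercepts and sections: it meets the x-axis at x = 0 (among the integer gridlines); one y-axis crossing is at y = 0.
Together with the visible shape, these determine p as stated.

3*x^2 + x*y - 3*y^2 + x - 2*y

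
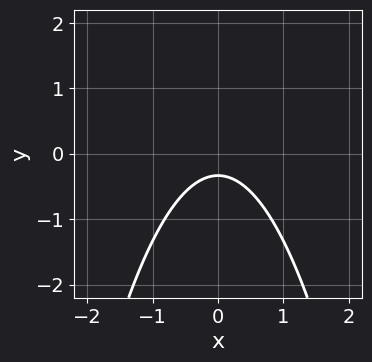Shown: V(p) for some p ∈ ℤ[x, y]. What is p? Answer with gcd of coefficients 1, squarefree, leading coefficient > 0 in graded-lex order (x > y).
(a) The degree is 2 — no degree-1 curve has this shape.
(b) Symmetries: it's symmetric under x → −x, forcing even powers of x.
(c) From the axis intercepts and sections: the curve avoids every integer x-axis point in the box.
(d) Fitting integer coefficients to these (and the overall shape) gives p.

3*x^2 + 3*y + 1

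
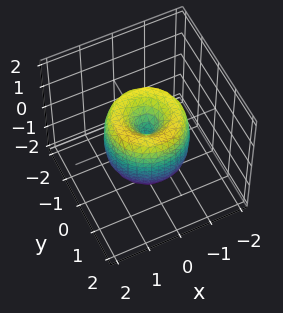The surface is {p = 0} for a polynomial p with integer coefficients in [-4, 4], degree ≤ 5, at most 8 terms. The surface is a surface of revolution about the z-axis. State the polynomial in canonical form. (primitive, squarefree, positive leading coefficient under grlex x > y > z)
2*x^4 + 4*x^2*y^2 + 2*y^4 - 3*x^2 - 3*y^2 + z^2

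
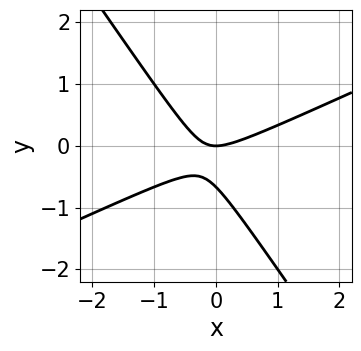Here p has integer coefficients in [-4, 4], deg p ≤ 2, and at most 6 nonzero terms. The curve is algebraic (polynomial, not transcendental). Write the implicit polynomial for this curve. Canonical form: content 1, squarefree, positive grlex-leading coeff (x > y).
2*x^2 - 3*x*y - 3*y^2 - 2*y

(a) The degree is 2 — no degree-1 curve has this shape.
(b) Observable constraints: it crosses the x-axis at the gridline x = 0; one y-axis crossing is at y = 0.
(c) The integer polynomial consistent with all of this is the stated p.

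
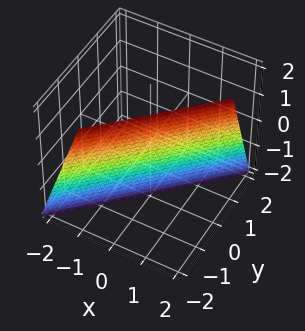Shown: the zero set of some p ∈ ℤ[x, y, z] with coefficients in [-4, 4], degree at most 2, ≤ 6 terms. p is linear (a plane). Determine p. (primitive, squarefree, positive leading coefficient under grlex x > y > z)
3*x - 3*y - z - 2

First, deg p = 1.
Then, observable constraints: it crosses the z-axis at the gridline z = -2.
Finally, putting this together gives p.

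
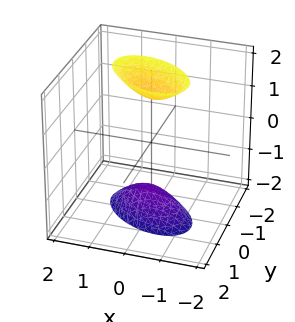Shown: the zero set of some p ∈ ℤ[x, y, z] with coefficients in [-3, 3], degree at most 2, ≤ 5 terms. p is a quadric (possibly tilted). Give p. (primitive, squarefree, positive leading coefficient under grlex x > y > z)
1. There are 2 components.
2. Degree: a generic line meets the surface in up to 2 points, so deg p = 2.
3. Reading off the gridlines: it misses every integer gridline on the x-axis; it misses every integer gridline on the y-axis.
4. These observations pin down the coefficients.

2*x^2 + 2*x*y + 3*y^2 - z^2 + 2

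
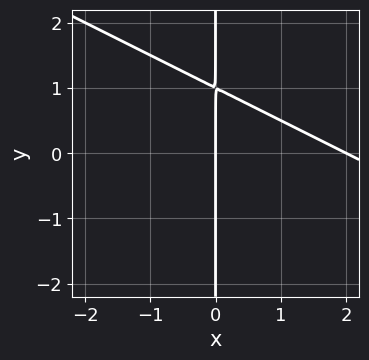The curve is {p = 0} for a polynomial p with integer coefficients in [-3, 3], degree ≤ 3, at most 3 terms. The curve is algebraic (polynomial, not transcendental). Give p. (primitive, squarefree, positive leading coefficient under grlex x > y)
x^2 + 2*x*y - 2*x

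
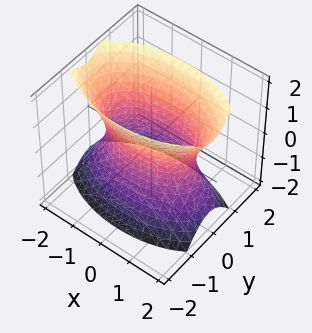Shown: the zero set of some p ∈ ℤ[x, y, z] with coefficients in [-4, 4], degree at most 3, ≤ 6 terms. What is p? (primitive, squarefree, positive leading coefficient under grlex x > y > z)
x^2 + 3*y^2 - z^2 - 2

First, deg p = 2. One connected sheet with a waist; a quadric.
Next, symmetries: mirror symmetry y ↦ −y ⇒ only even powers of y; the z ↦ −z reflection is a symmetry, so z appears only in even powers; mirror symmetry x ↦ −x ⇒ only even powers of x.
Then, against the integer gridlines: no z-intercept at any integer in the box.
Finally, these observations pin down the coefficients.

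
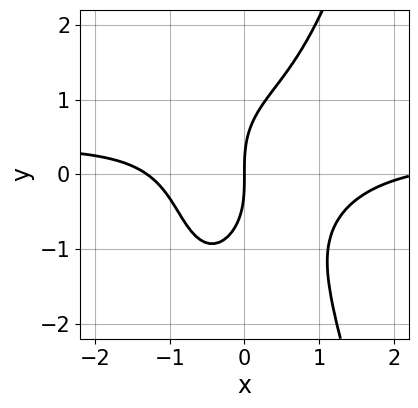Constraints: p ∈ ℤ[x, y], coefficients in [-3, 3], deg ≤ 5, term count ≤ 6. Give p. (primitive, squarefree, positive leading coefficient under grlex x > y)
1. The degree is 4 — no degree-3 curve has this shape.
2. Observable constraints: it crosses the y-axis at the gridline y = 0; it meets the x-axis at x = 0 (among the integer gridlines).
3. Assembling these constraints gives the stated polynomial.

3*x^3*y - x^3 - y^3 + x^2 + 3*x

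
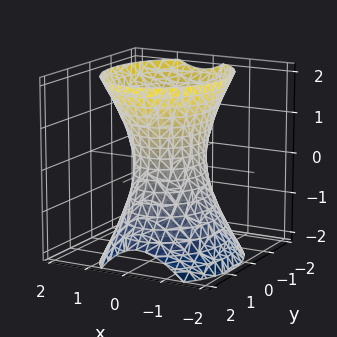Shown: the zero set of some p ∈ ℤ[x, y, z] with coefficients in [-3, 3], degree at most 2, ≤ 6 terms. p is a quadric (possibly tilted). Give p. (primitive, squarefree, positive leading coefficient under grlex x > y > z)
3*x^2 - x*z + 2*y^2 + y*z - z^2 - 2

First, the degree is 2 — no degree-1 surface has this shape.
Then, checking where it meets the axes: it misses every integer gridline on the z-axis; among the integer gridlines, it crosses the y-axis at y ∈ {-1, 1}.
Finally, solving for integer coefficients yields p as stated.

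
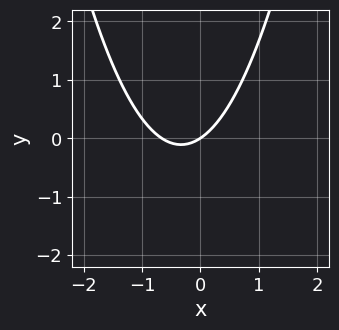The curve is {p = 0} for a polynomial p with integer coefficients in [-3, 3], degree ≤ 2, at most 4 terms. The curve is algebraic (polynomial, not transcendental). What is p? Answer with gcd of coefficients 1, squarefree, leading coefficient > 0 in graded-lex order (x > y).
1. The degree is 2 — no degree-1 curve has this shape.
2. From the visible intercepts: one x-axis crossing is at x = 0; it meets the y-axis at y = 0 (among the integer gridlines).
3. Together with the visible shape, these determine p as stated.

3*x^2 + 2*x - 3*y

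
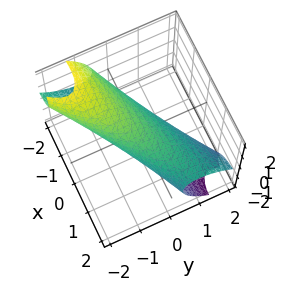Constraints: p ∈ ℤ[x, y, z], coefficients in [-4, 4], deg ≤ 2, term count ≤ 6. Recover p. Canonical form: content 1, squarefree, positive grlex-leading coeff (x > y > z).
x^2 - 3*x*y + 3*y^2 + 3*y*z + 2*z^2 - 2

1. The degree is 2 — a generic line meets the surface in up to 2 points.
2. From the visible intercepts: among the integer gridlines, it crosses the z-axis at z ∈ {-1, 1}.
3. Fitting integer coefficients to these (and the overall shape) gives p.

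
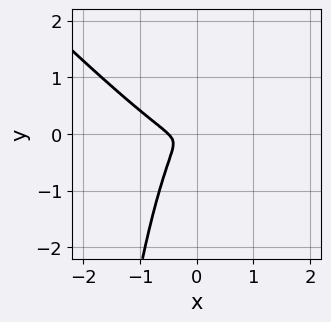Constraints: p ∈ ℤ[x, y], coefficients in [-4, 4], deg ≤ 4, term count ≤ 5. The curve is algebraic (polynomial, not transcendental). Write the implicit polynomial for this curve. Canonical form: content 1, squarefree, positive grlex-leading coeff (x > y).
2*x^3 + 2*x^2*y + x^2 + y^2

(a) deg p = 3.
(b) The integer polynomial consistent with all of this is the stated p.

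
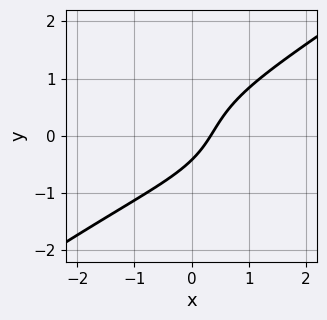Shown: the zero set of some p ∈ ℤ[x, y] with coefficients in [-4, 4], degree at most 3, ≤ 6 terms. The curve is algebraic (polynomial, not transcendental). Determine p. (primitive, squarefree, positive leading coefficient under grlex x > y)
(a) The degree is 3 — no degree-2 curve has this shape.
(b) Putting this together gives p.

x^2*y - 2*y^3 + 3*x - 2*y - 1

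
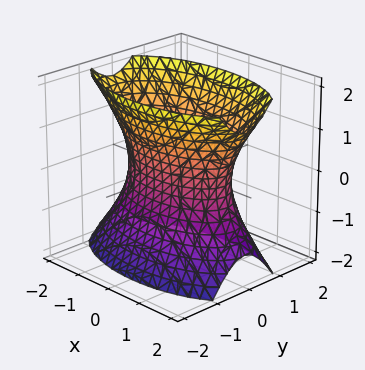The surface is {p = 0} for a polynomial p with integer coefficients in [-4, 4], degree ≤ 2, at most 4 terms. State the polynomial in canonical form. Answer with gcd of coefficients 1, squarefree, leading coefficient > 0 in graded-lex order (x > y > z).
x^2 + 3*y^2 - z^2 - 2

(a) Degree: an hourglass — one-sheet hyperboloid; a quadric, so deg p = 2.
(b) Symmetries: it's symmetric under y → −y, forcing even powers of y; mirror symmetry z ↦ −z ⇒ only even powers of z; mirror symmetry x ↦ −x ⇒ only even powers of x.
(c) Checking where it meets the axes: it misses every integer gridline on the z-axis.
(d) Together with the visible shape, these determine p as stated.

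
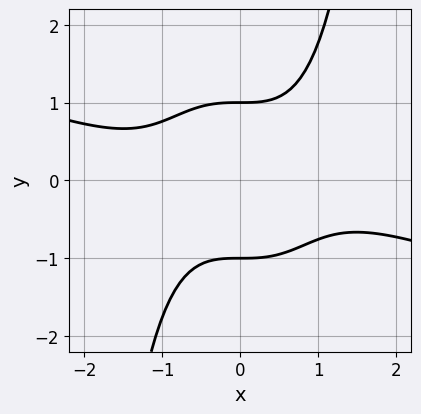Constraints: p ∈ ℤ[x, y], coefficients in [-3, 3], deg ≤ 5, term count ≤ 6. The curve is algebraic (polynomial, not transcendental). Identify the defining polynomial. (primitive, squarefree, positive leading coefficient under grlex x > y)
x^4 + 3*x^3*y - 3*y^2 + 3

The degree is 4 — the shape is more complex than any degree-3 curve.
From the axis intercepts and sections: among the integer gridlines, it crosses the y-axis at y ∈ {-1, 1}; it misses every integer gridline on the x-axis.
Matching integer coefficients to the picture gives p.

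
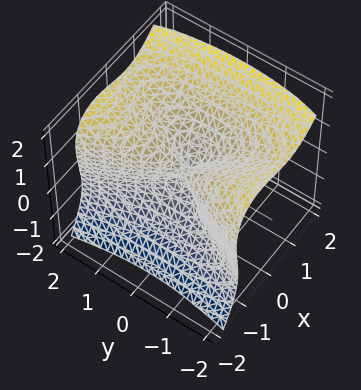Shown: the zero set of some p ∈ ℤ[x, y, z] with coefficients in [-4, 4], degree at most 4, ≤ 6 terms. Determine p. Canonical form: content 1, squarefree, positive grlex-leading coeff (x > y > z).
(a) deg p = 3. No degree-2 surface has this shape.
(b) From the visible intercepts: it crosses the y-axis at the gridline y = 0; it crosses the x-axis at the gridline x = 0; one z-axis crossing is at z = 0.
(c) The integer polynomial consistent with all of this is the stated p.

2*x^3 - z^3 - x*z + y^2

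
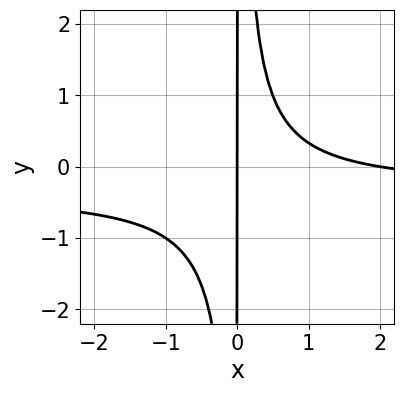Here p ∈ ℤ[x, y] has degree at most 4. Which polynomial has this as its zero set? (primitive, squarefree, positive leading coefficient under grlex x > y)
3*x^2*y + x^2 - 2*x

First, the degree is 3 — the shape is more complex than any degree-2 curve.
Next, observable constraints: among the integer gridlines, it crosses the x-axis at x ∈ {0, 2}; every point of the y-axis in the box is on the curve.
Finally, assembling these constraints gives the stated polynomial.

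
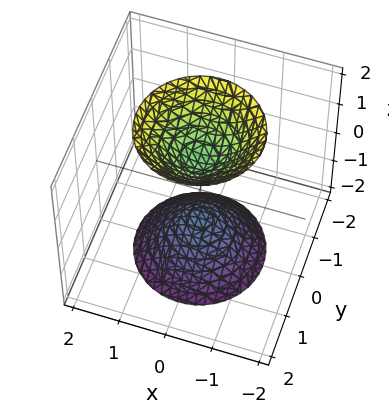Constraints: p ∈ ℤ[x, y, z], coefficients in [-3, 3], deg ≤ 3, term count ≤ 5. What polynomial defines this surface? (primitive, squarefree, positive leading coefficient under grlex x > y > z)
2*x^2 + 2*y^2 - z^2 + 1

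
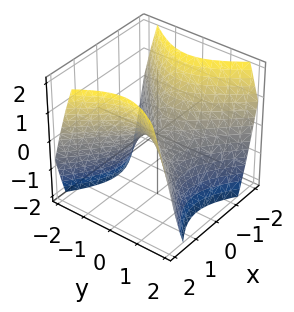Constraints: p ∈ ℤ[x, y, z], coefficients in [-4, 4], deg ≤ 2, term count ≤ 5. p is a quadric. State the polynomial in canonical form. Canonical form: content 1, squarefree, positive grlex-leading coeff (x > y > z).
x^2 - y^2 - z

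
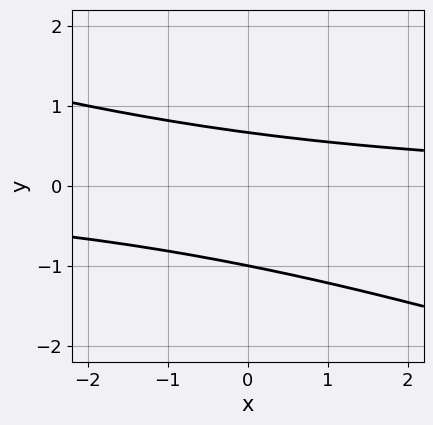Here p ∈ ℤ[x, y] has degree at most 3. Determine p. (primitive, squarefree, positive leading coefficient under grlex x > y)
First, deg p = 2. No degree-1 curve has this shape.
Next, observable constraints: one y-axis crossing is at y = -1; no x-intercept at any integer in the box.
Finally, assembling these constraints gives the stated polynomial.

x*y + 3*y^2 + y - 2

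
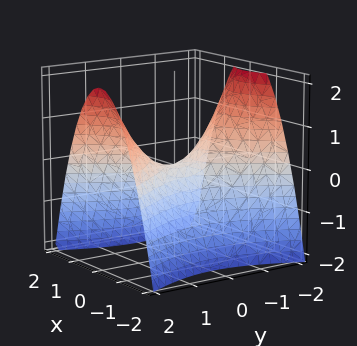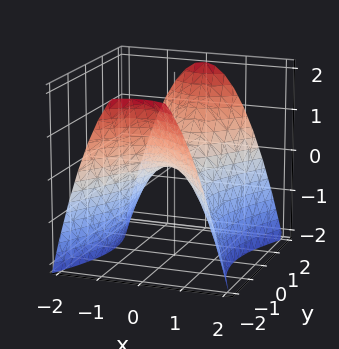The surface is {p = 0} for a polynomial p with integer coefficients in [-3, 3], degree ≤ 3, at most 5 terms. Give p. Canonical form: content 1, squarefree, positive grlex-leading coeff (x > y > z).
2*x^2 - y^2 + 2*z

(a) Degree: a saddle surface; a quadric, so deg p = 2.
(b) Symmetries: the y ↦ −y reflection is a symmetry, so y appears only in even powers; mirror symmetry x ↦ −x ⇒ only even powers of x.
(c) From the axis intercepts and sections: one z-axis crossing is at z = 0; it meets the y-axis at y = 0 (among the integer gridlines).
(d) These observations pin down the coefficients.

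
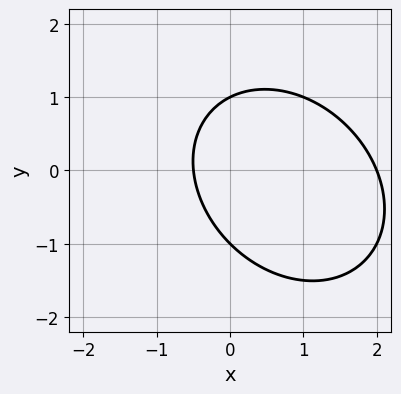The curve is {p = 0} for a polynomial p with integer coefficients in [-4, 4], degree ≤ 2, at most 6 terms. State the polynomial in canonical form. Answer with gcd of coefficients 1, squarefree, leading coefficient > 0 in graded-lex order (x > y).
deg p = 2. No degree-1 curve has this shape.
From the axis intercepts and sections: the y-axis gridline crossings are at y ∈ {-1, 1}; it crosses the x-axis at the gridline x = 2.
These observations pin down the coefficients.

2*x^2 + x*y + 2*y^2 - 3*x - 2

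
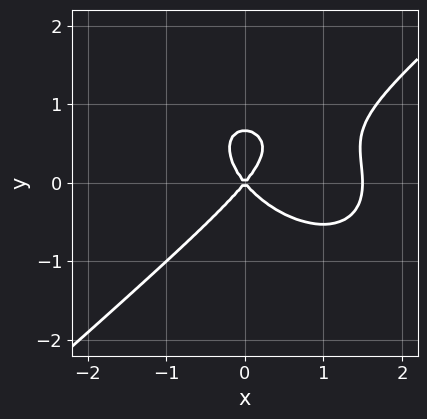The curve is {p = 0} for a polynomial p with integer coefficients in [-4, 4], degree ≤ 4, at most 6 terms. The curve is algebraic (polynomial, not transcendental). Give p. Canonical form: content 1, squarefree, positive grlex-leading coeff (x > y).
2*x^3 - 3*y^3 - 3*x^2 + 2*y^2

1. deg p = 3. No degree-2 curve has this shape.
2. From the visible intercepts: it crosses the x-axis at the gridline x = 0; one y-axis crossing is at y = 0.
3. Solving for integer coefficients yields p as stated.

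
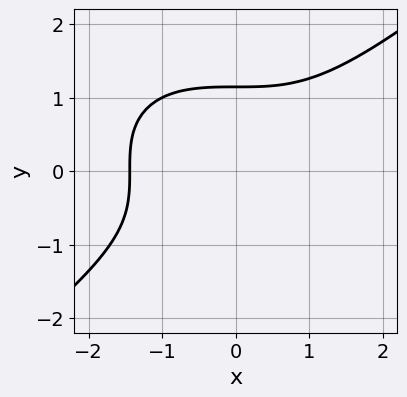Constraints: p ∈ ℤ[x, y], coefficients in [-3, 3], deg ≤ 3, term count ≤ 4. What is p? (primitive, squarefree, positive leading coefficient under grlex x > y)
First, the degree is 3 — a generic line meets the curve in up to 3 points.
Finally, the integer polynomial consistent with all of this is the stated p.

x^3 - 2*y^3 + 3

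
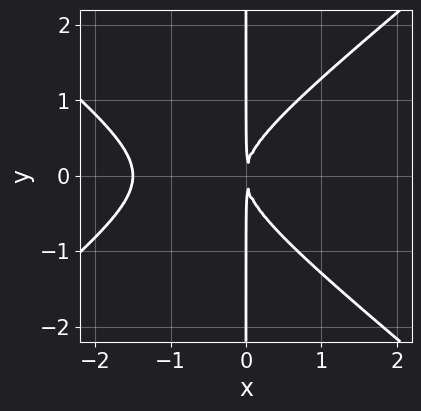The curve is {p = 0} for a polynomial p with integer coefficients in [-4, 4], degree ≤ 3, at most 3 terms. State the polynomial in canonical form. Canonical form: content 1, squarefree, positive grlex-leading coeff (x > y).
(a) The degree is 3 — a generic line meets the curve in up to 3 points.
(b) Symmetries: it's symmetric under y → −y, forcing even powers of y.
(c) Observable constraints: every point of the y-axis in the box is on the curve.
(d) These observations pin down the coefficients.

2*x^3 - 3*x*y^2 + 3*x^2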